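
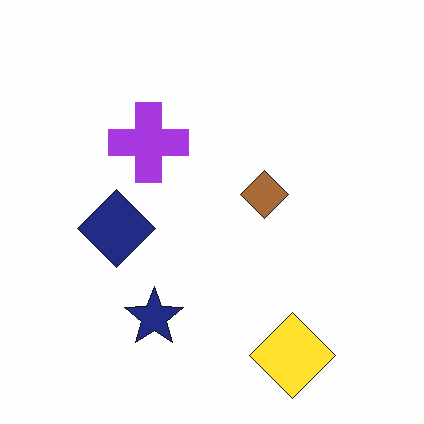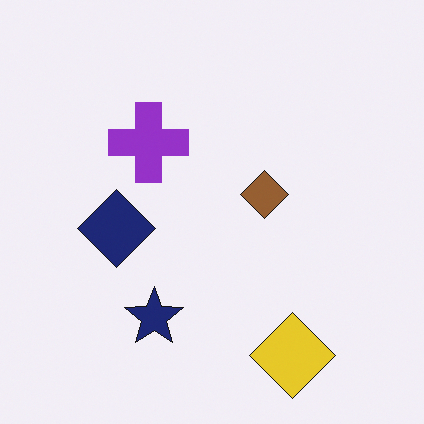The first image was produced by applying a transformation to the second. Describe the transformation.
The image was slightly brightened.

Every pixel — background and shapes alike — is uniformly brightened.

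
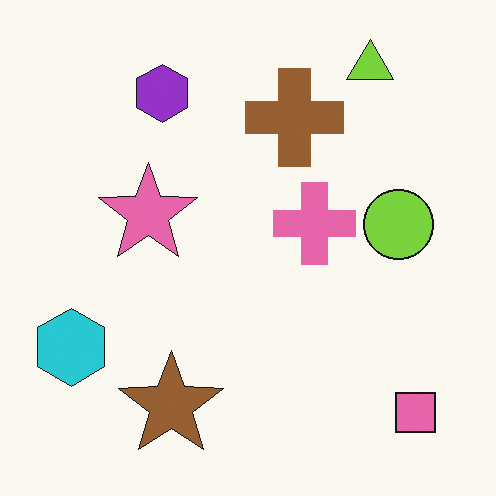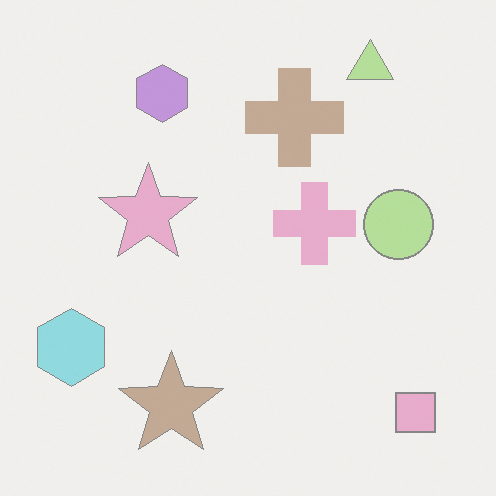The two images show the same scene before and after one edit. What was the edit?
The transformation is: washed out (contrast reduced).

Tones are pushed toward mid-grey across the whole image — a global contrast change.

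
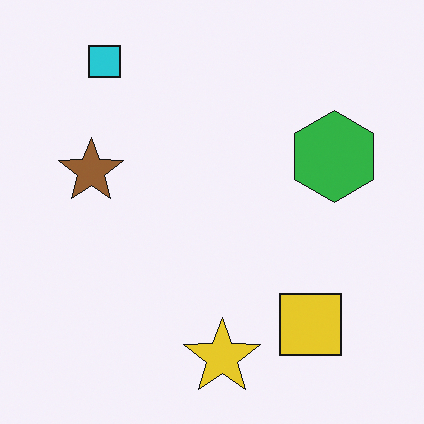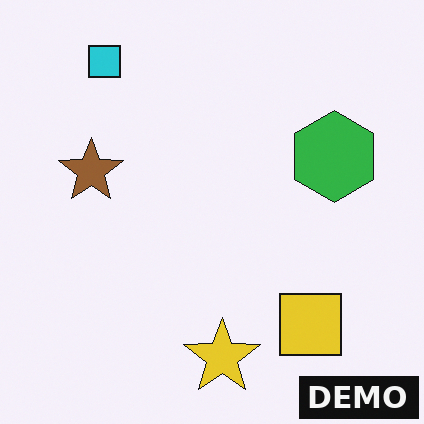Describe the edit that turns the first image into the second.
It was watermarked with the text "DEMO" in the lower-right corner.

A dark label reading "DEMO" appears in the lower-right corner.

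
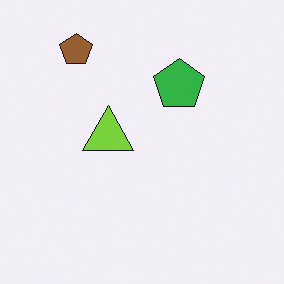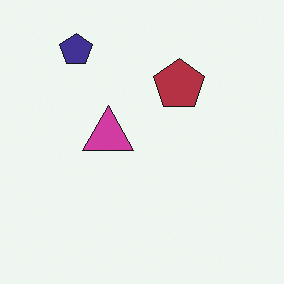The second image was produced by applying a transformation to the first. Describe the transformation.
The second image is the first hue-shifted by a large amount.

Every shape's color has rotated by the same amount around the hue wheel — a uniform hue shift.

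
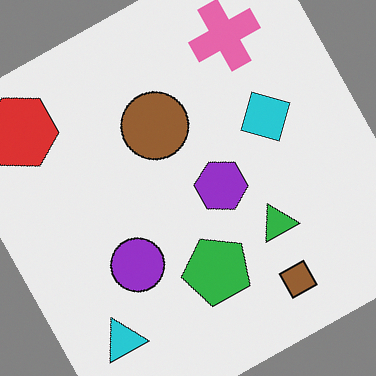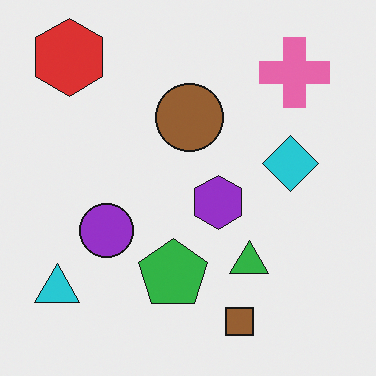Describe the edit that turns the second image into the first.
The image was rotated counter-clockwise by a clearly visible amount.

Every shape is tilted by the same angle and the image corners show triangular fill wedges — a whole-image rotation by a non-right angle.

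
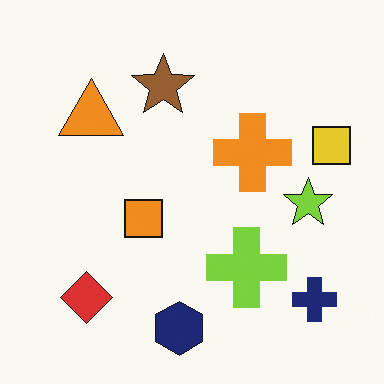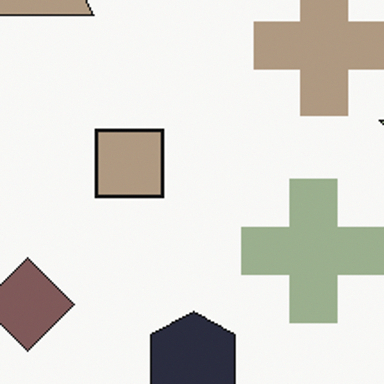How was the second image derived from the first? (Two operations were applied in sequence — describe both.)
The second image is the first cropped to a noticeably smaller region and rescaled, then made much more muted (saturation change).

The visible shapes are larger and the field of view is narrower; shapes near the original edges may be partly or wholly outside the frame — a crop-and-rescale. All colors are more muted and greyish — a global saturation change.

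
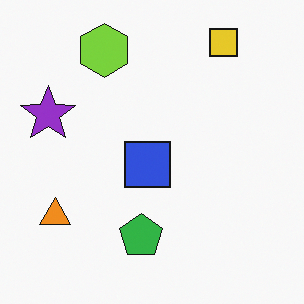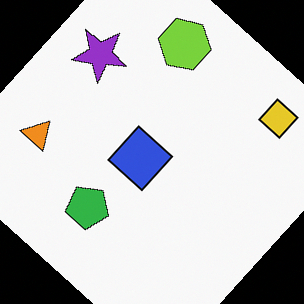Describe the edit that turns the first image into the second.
The second image is the first rotated clockwise by a large amount — several tens of degrees.

Every shape is tilted by the same angle and the image corners show triangular fill wedges — a whole-image rotation by a non-right angle.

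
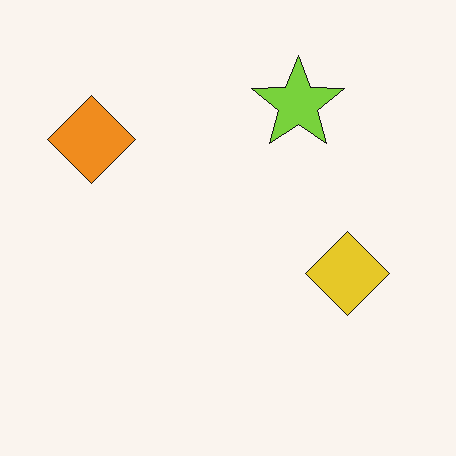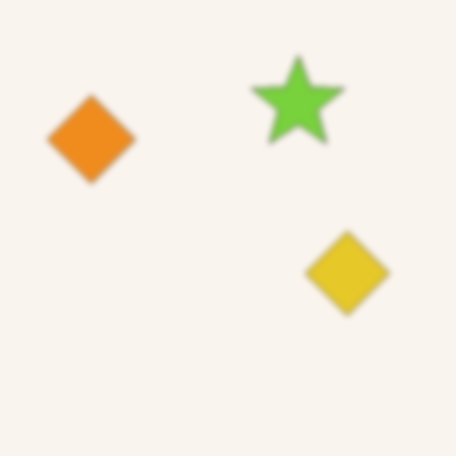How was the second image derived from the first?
Moderately blurred.

Shape edges and outlines are uniformly softened across the whole image.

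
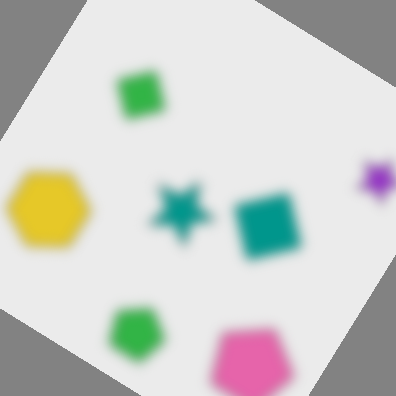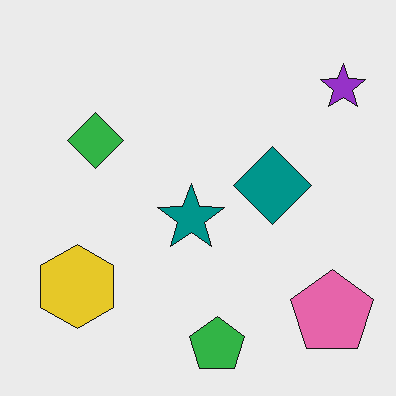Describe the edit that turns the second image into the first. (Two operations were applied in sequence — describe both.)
Strongly gaussian-blurred, then rotated clockwise by a large amount — several tens of degrees.

Shape edges and outlines are uniformly softened across the whole image. Every shape is tilted by the same angle and the image corners show triangular fill wedges — a whole-image rotation by a non-right angle.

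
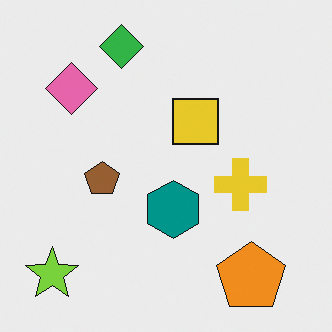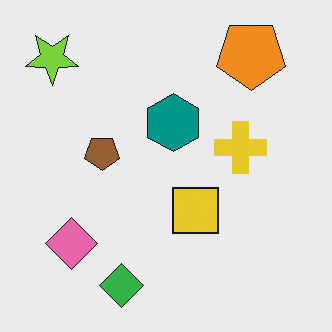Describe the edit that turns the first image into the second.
The image was flipped vertically (top ↔ bottom).

The green diamond is in the top of the first image and the bottom of the second — shapes on opposite sides of the horizontal midline have swapped in a mirror flip.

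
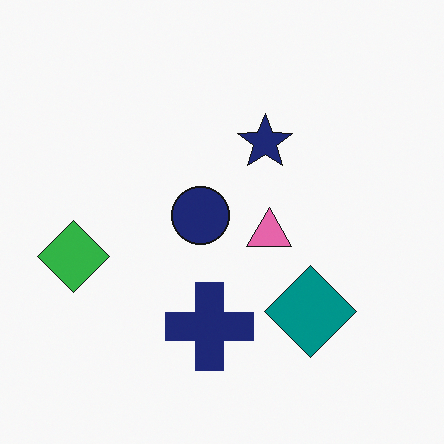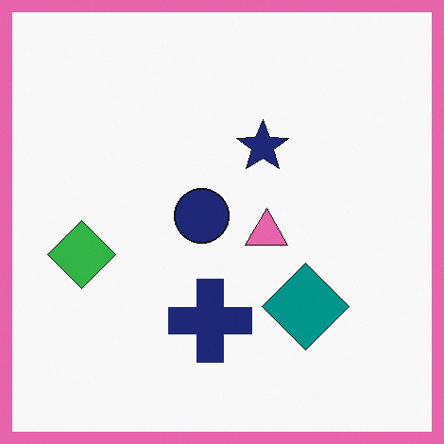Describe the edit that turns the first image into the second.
The second image is the first framed with a pink border.

A solid pink frame runs around the edge of the second image, with the content slightly shrunk inside it.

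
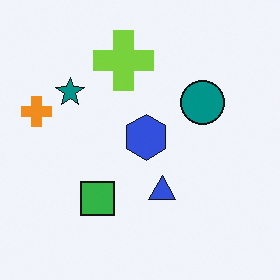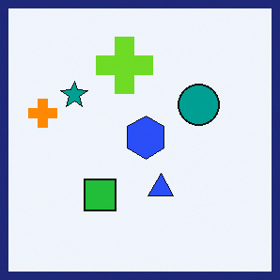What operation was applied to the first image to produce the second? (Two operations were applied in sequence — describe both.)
The transformation is: slightly oversaturated, then framed with a navy border.

All colors are more vivid — a global saturation change. A solid navy frame runs around the edge of the second image, with the content slightly shrunk inside it.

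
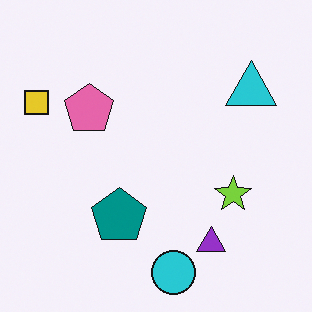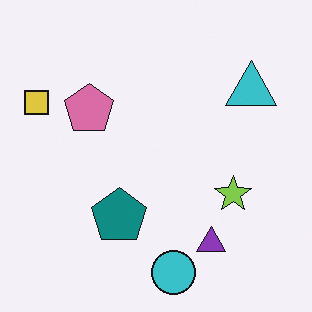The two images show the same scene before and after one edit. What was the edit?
The second image is the first slightly desaturated.

All colors are more muted and greyish — a global saturation change.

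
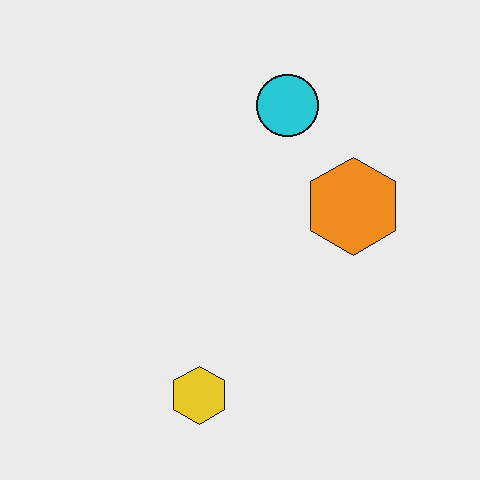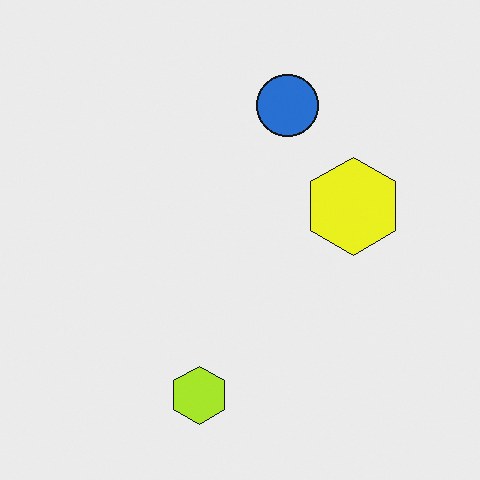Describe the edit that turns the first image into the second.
The transformation is: hue-shifted by a small amount.

Every shape's color has rotated by the same amount around the hue wheel — a uniform hue shift.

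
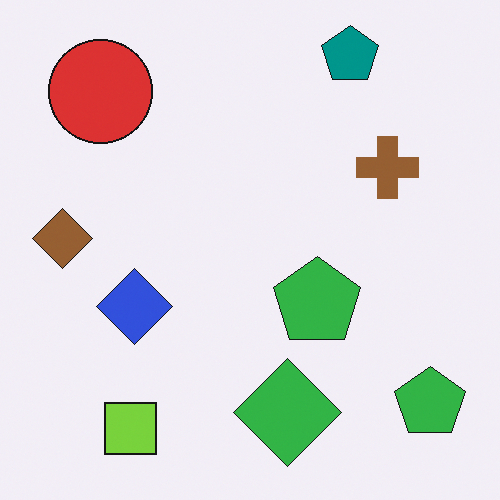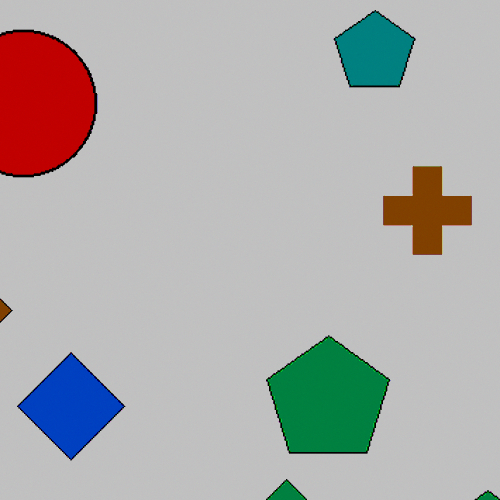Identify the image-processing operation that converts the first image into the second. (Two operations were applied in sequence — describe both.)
The image was cropped slightly and scaled back up, then heavily posterized to just a handful of flat colors.

The visible shapes are larger and the field of view is narrower; shapes near the original edges may be partly or wholly outside the frame — a crop-and-rescale. Each flat color has snapped to a coarser quantized level — most visibly, the near-white background has dropped to a flat grey.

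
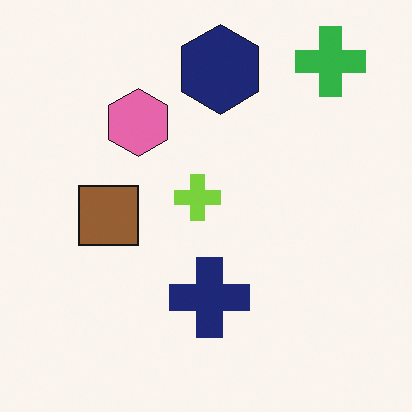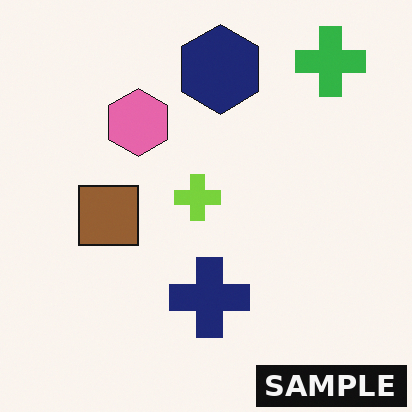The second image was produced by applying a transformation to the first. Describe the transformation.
This is the original image watermarked with the text "SAMPLE" in the lower-right corner.

A dark label reading "SAMPLE" appears in the lower-right corner.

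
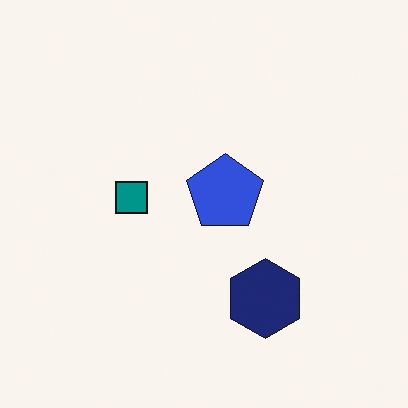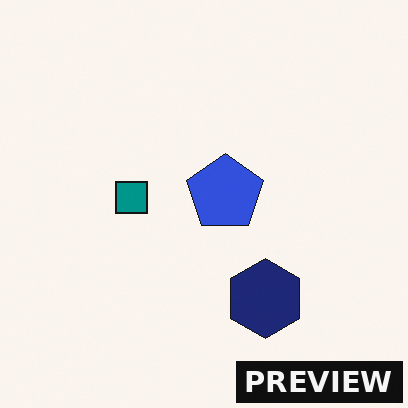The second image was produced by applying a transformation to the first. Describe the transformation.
The second image is the first watermarked with the text "PREVIEW" in the lower-right corner.

A dark label reading "PREVIEW" appears in the lower-right corner.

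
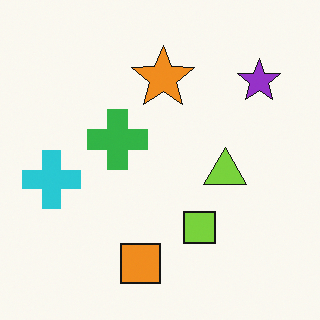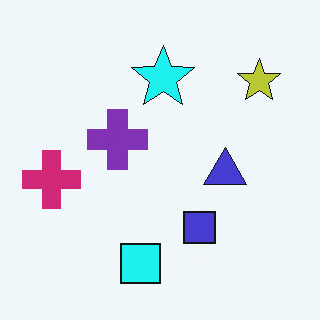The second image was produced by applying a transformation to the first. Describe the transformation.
Hue-shifted through roughly a third of the color wheel.

Every shape's color has rotated by the same amount around the hue wheel — a uniform hue shift.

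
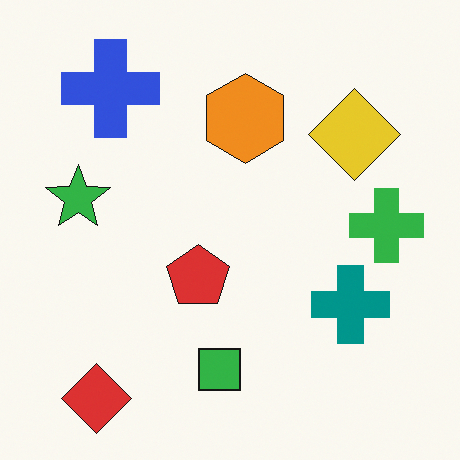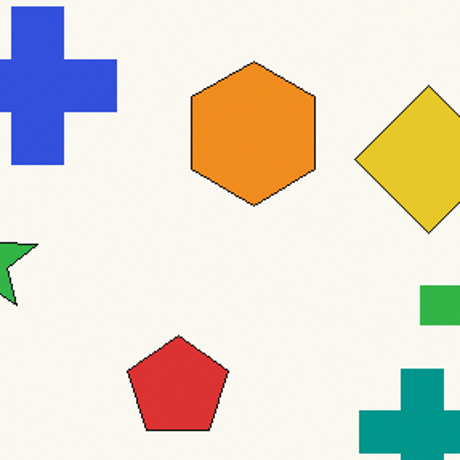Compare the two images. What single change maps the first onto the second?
The second image is the first cropped to a modestly smaller region and rescaled.

The visible shapes are larger and the field of view is narrower; shapes near the original edges may be partly or wholly outside the frame — a crop-and-rescale.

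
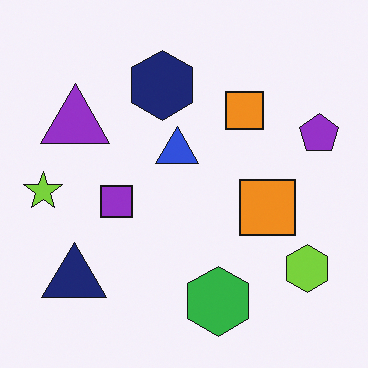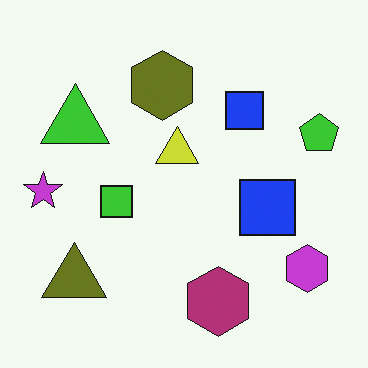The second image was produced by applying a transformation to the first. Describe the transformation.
This is the original image hue-shifted through roughly half the color wheel.

Every shape's color has rotated by the same amount around the hue wheel — a uniform hue shift.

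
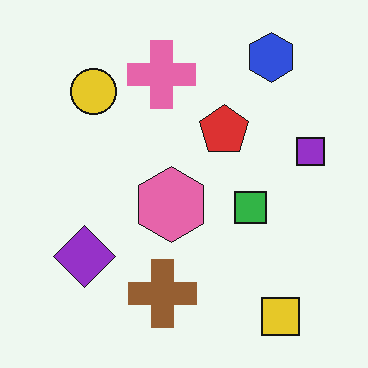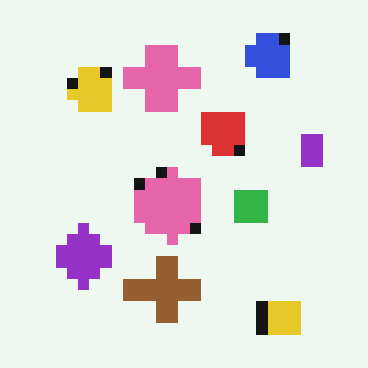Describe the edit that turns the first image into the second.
The second image is the first coarsely pixelated.

Shapes are reduced to large square blocks; fine edges and outlines are lost — a downscale-then-upscale (mosaic) effect.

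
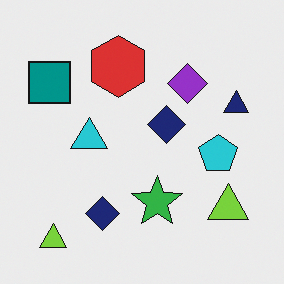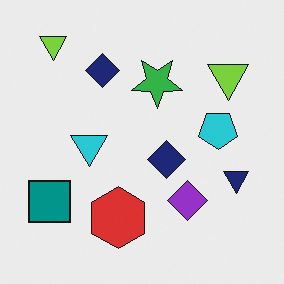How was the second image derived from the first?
The transformation is: flipped vertically (top ↔ bottom).

The red hexagon is in the top of the first image and the bottom of the second — shapes on opposite sides of the horizontal midline have swapped in a mirror flip.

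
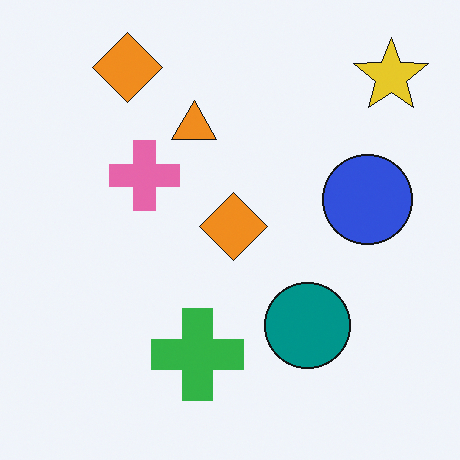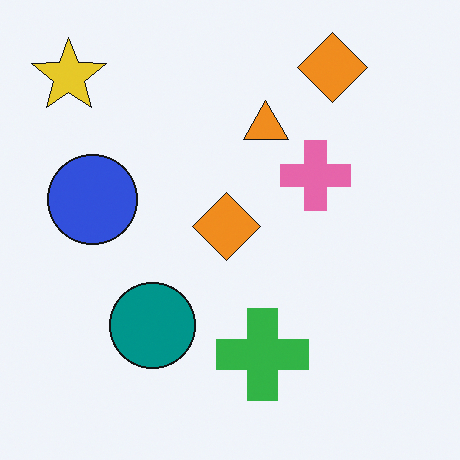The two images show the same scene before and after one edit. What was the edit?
Flipped horizontally (left ↔ right).

The yellow star is in the top-right of the first image and the top-left of the second — shapes on opposite sides of the vertical midline have swapped in a mirror flip.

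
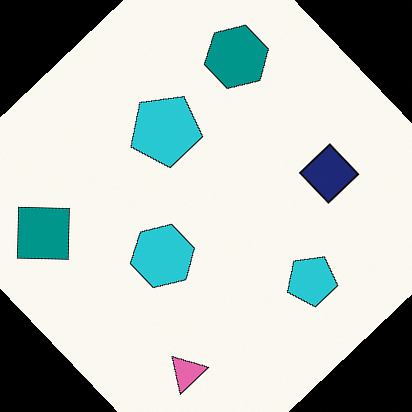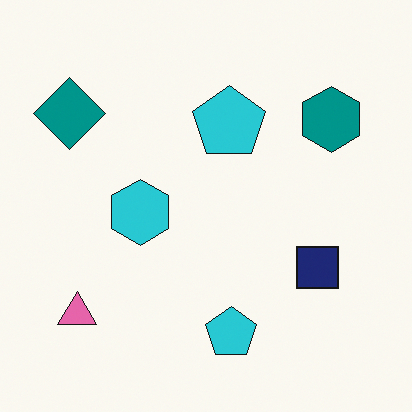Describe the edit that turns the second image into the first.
The transformation is: rotated counter-clockwise by a large amount — several tens of degrees.

Every shape is tilted by the same angle and the image corners show triangular fill wedges — a whole-image rotation by a non-right angle.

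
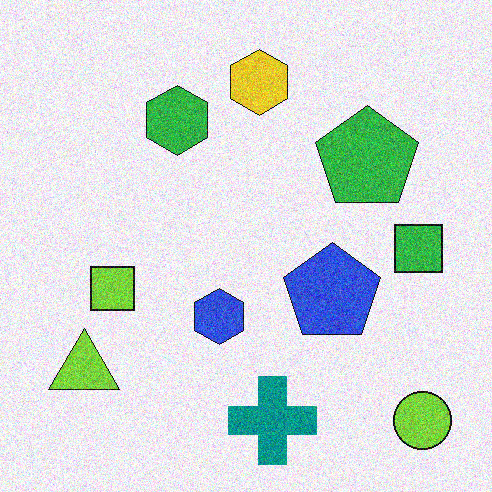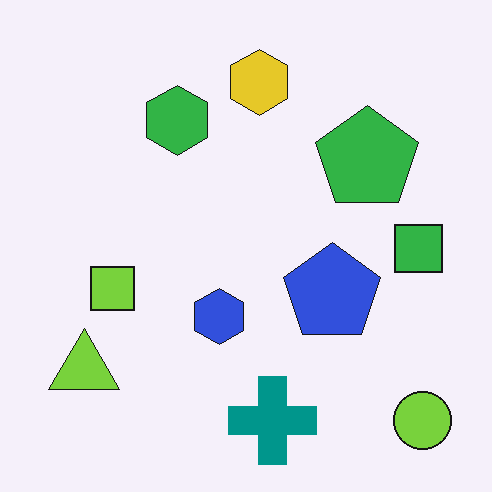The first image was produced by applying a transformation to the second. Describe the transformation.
The first image is the second degraded with visible gaussian noise.

Random speckle covers the whole image, including the flat background.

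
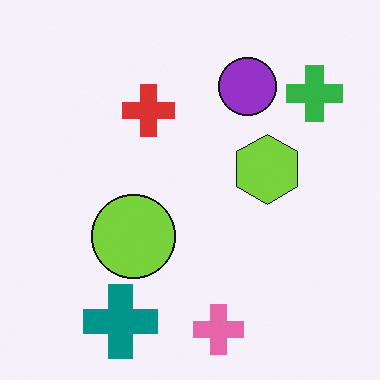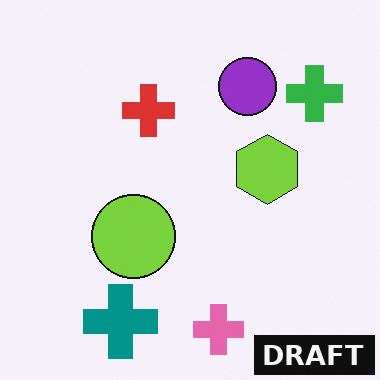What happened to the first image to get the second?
The second image is the first watermarked with the text "DRAFT" in the lower-right corner.

A dark label reading "DRAFT" appears in the lower-right corner.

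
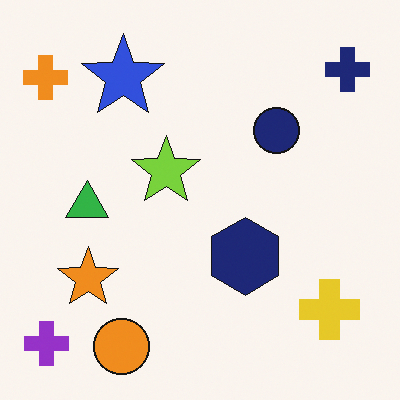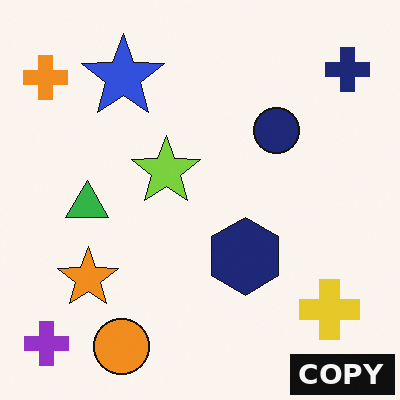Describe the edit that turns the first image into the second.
Watermarked with the text "COPY" in the lower-right corner.

A dark label reading "COPY" appears in the lower-right corner.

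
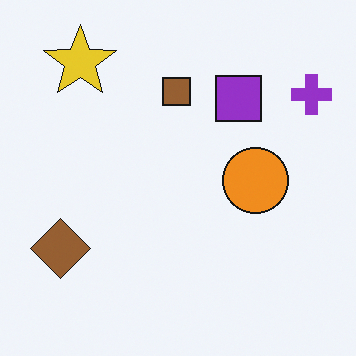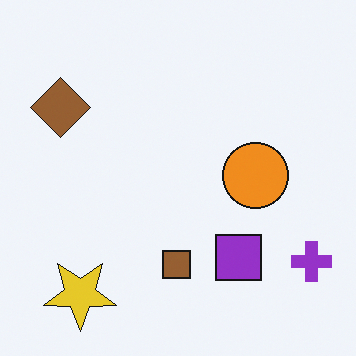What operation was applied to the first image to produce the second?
The second image is the first flipped vertically (top ↔ bottom).

The yellow star is in the top-left of the first image and the bottom-left of the second — shapes on opposite sides of the horizontal midline have swapped in a mirror flip.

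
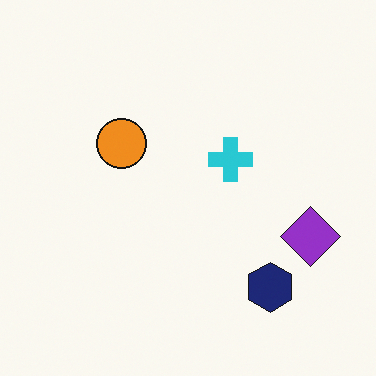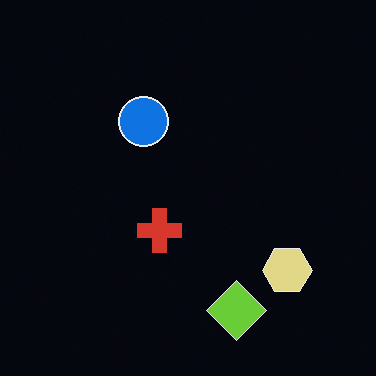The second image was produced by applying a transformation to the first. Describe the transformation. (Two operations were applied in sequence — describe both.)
The transformation is: color-inverted (negative), then transposed (reflected across the top-left ↔ bottom-right diagonal).

The light background has become dark and every shape's color is its complement — a photographic negative. Shapes have swapped their row and column positions — what was in the top-right is now in the bottom-left — a diagonal reflection.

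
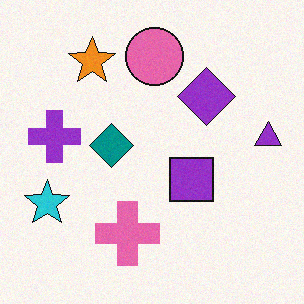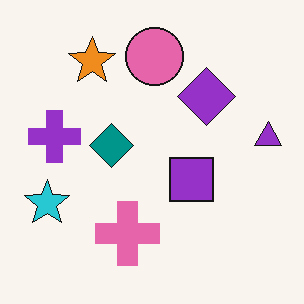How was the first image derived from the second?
This is the original image degraded with a light layer of grain.

Random speckle covers the whole image, including the flat background.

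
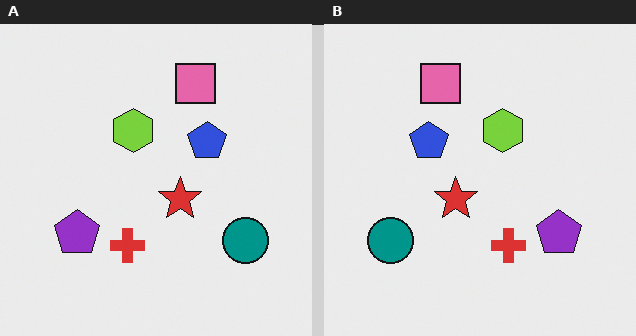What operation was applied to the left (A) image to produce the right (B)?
The right (B) image is the left (A) flipped horizontally (left ↔ right).

The teal circle is in the bottom-right of the left (A) image and the bottom-left of the right (B) — shapes on opposite sides of the vertical midline have swapped in a mirror flip.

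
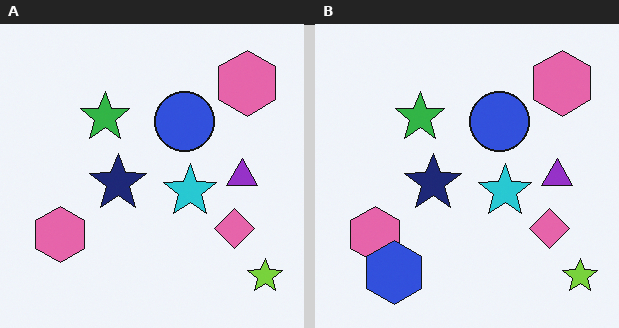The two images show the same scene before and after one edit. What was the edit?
The image was overlaid with an additional blue hexagon.

A blue hexagon appears in the right (B) image that is absent from the left (A).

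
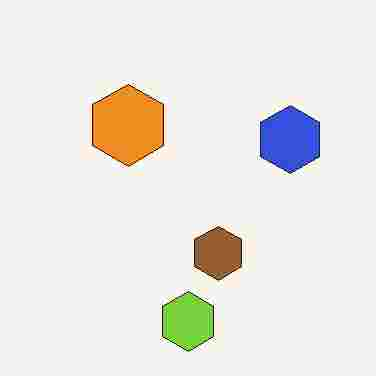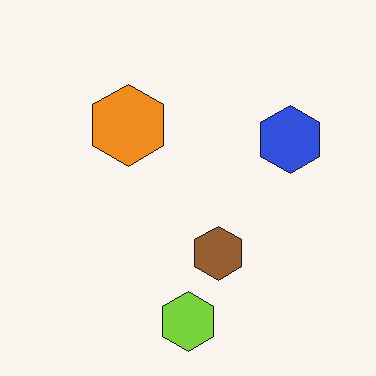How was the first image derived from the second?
The first image is the second heavily JPEG-compressed with obvious blocking artifacts.

Blocky 8×8 compression artifacts appear around shape edges and the flat background shows ringing — characteristic JPEG degradation.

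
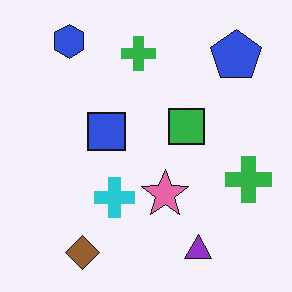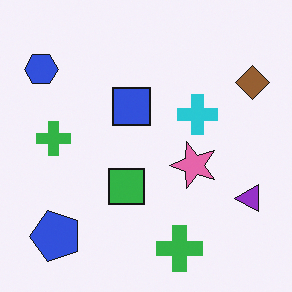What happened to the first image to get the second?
The image was transposed (reflected across the top-left ↔ bottom-right diagonal).

Shapes have swapped their row and column positions — what was in the top-right is now in the bottom-left — a diagonal reflection.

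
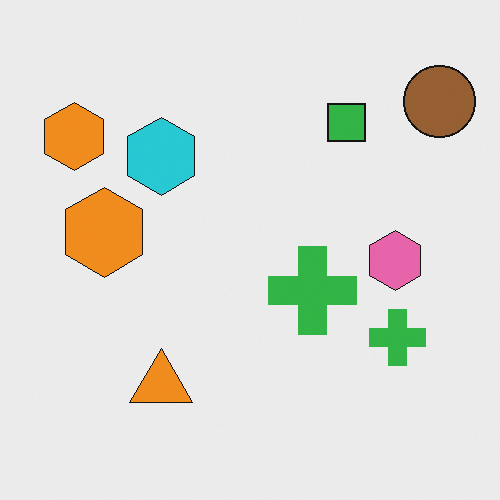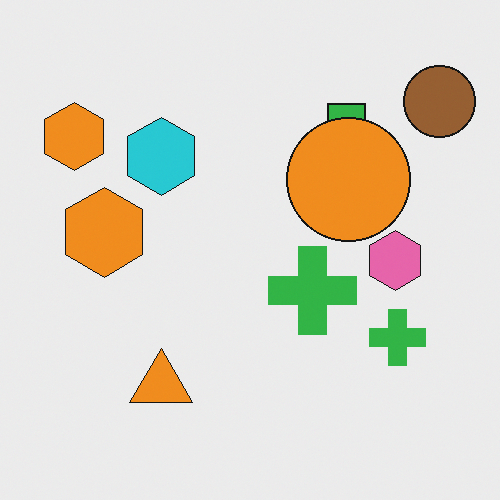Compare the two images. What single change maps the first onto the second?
It was overlaid with an additional orange circle.

An orange circle appears in the second image that is absent from the first.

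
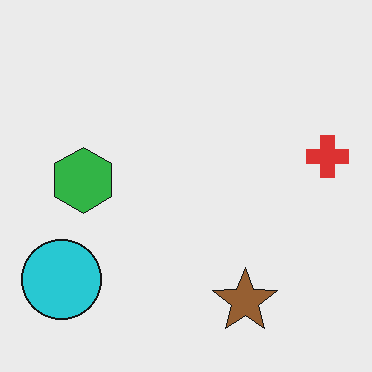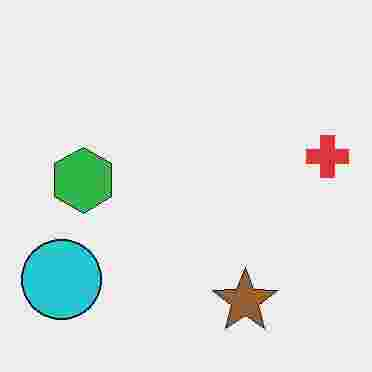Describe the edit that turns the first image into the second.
The transformation is: degraded with heavy JPEG compression.

Blocky 8×8 compression artifacts appear around shape edges and the flat background shows ringing — characteristic JPEG degradation.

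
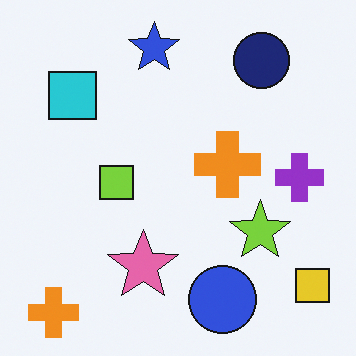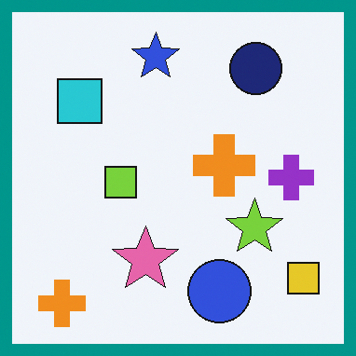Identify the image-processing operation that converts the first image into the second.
This is the original image framed with a teal border.

A solid teal frame runs around the edge of the second image, with the content slightly shrunk inside it.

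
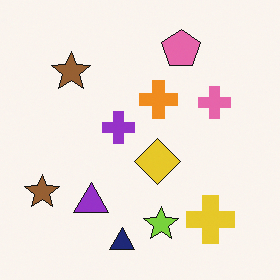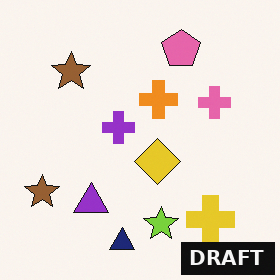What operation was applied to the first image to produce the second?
The image was watermarked with the text "DRAFT" in the lower-right corner.

A dark label reading "DRAFT" appears in the lower-right corner.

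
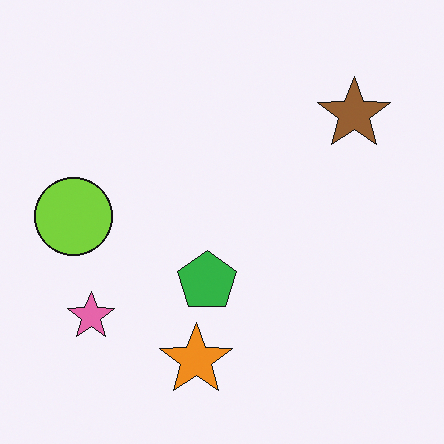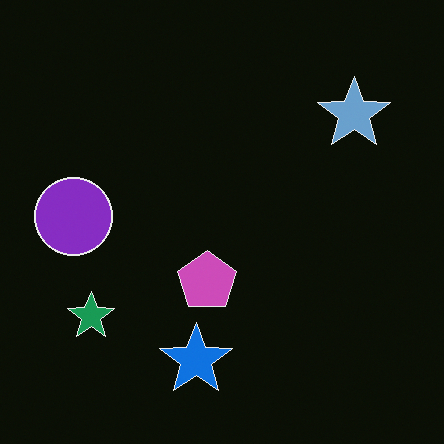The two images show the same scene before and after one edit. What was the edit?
This is the original image color-inverted (negative).

The light background has become dark and every shape's color is its complement — a photographic negative.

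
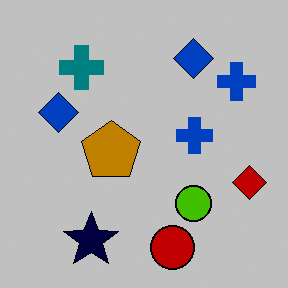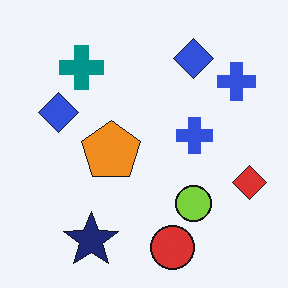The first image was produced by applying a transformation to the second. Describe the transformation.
The first image is the second heavily posterized to just a handful of flat colors.

Each flat color has snapped to a coarser quantized level — most visibly, the near-white background has dropped to a flat grey.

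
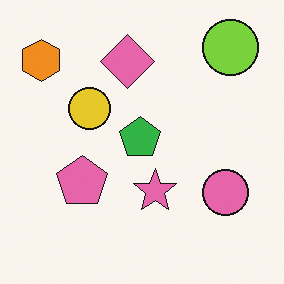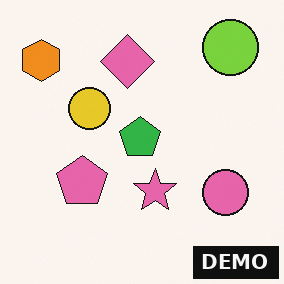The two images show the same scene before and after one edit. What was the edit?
It was watermarked with the text "DEMO" in the lower-right corner.

A dark label reading "DEMO" appears in the lower-right corner.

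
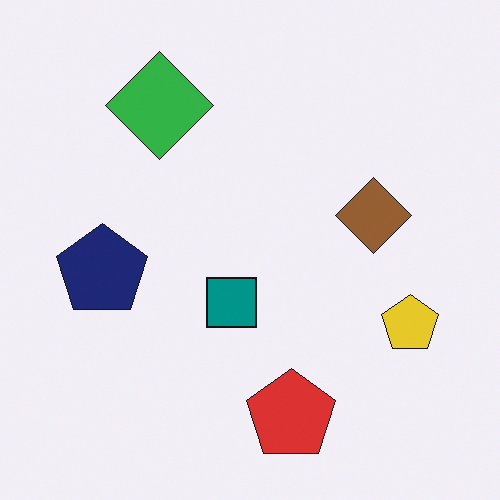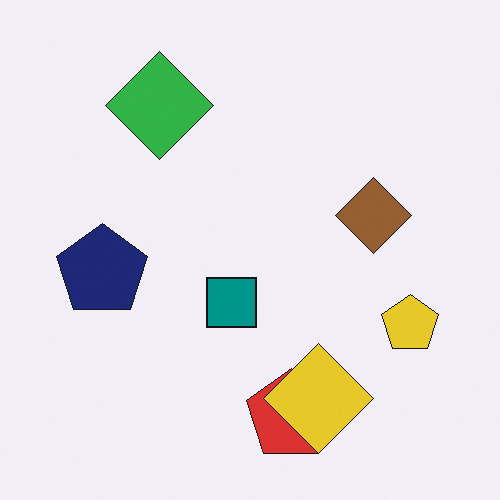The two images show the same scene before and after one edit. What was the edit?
This is the original image overlaid with an additional yellow diamond.

A yellow diamond appears in the second image that is absent from the first.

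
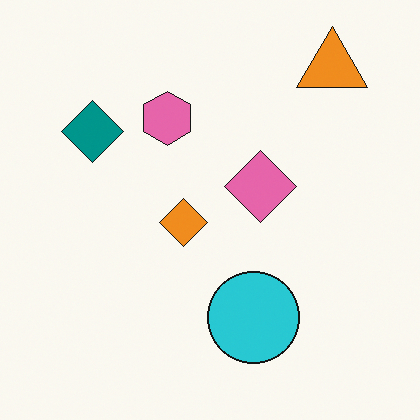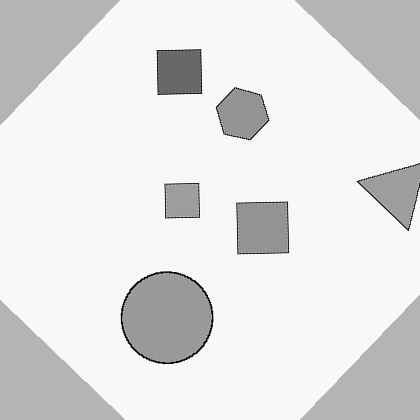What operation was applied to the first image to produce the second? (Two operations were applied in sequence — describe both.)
It was converted to grayscale, then rotated clockwise by a large amount — several tens of degrees.

All color is removed — every shape is now a shade of grey. Every shape is tilted by the same angle and the image corners show triangular fill wedges — a whole-image rotation by a non-right angle.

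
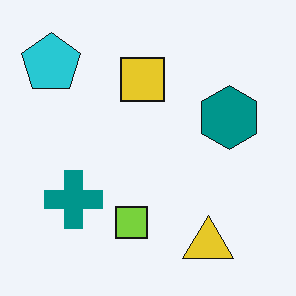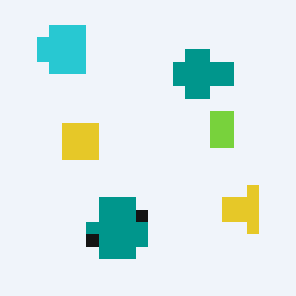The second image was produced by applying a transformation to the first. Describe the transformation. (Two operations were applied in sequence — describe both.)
Transposed (reflected across the top-left ↔ bottom-right diagonal), then coarsely pixelated.

Shapes have swapped their row and column positions — what was in the top-right is now in the bottom-left — a diagonal reflection. Shapes are reduced to large square blocks; fine edges and outlines are lost — a downscale-then-upscale (mosaic) effect.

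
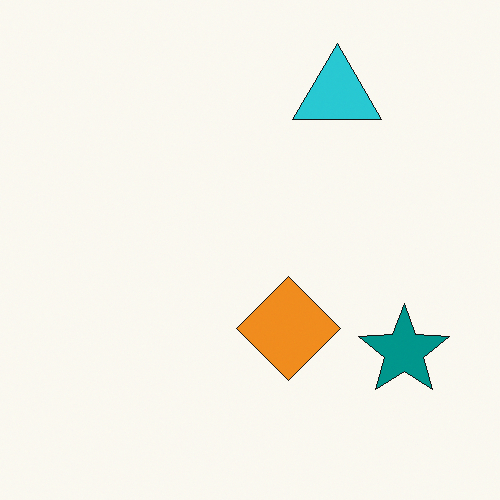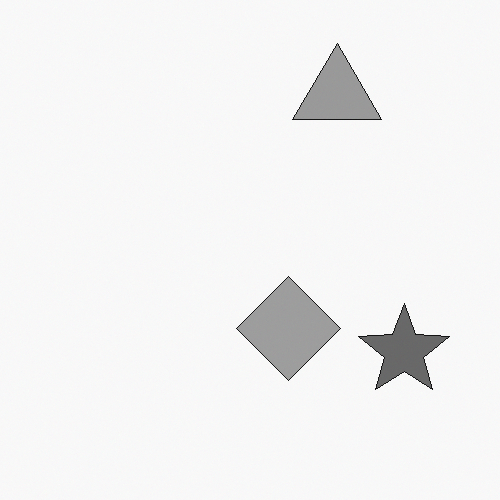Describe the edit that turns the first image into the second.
The image was converted to grayscale.

All color is removed — every shape is now a shade of grey.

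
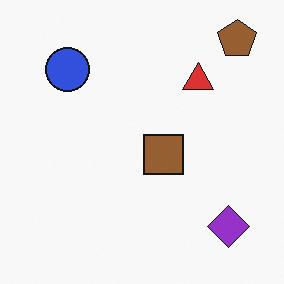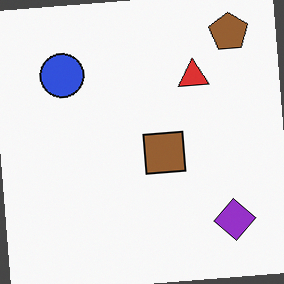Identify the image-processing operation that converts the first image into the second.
The image was rotated counter-clockwise by a slight angle.

Every shape is tilted by the same angle and the image corners show triangular fill wedges — a whole-image rotation by a non-right angle.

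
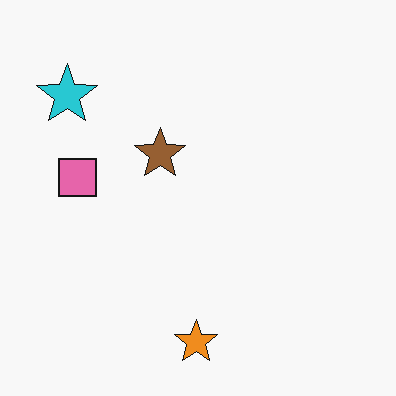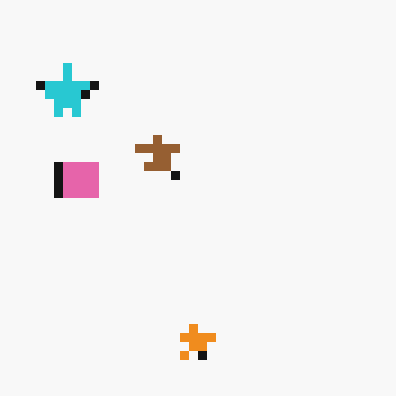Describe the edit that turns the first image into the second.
It was coarsely pixelated.

Shapes are reduced to large square blocks; fine edges and outlines are lost — a downscale-then-upscale (mosaic) effect.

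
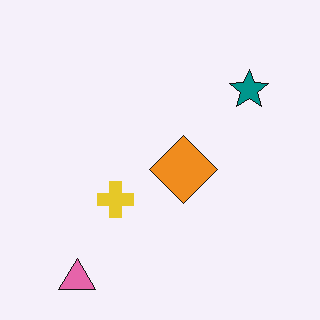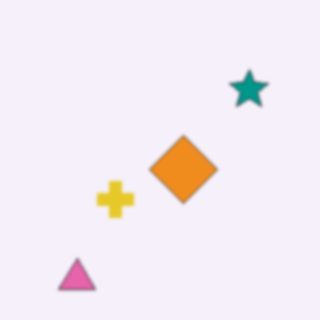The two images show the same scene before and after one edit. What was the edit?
This is the original image slightly softened.

Shape edges and outlines are uniformly softened across the whole image.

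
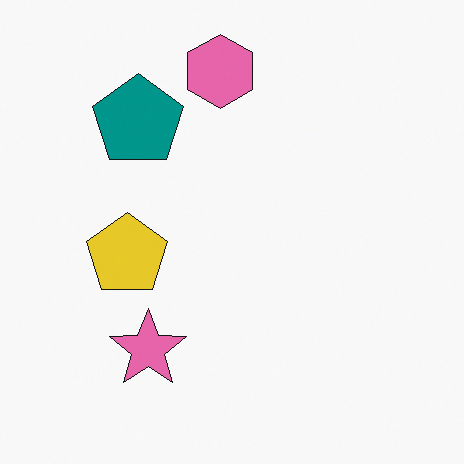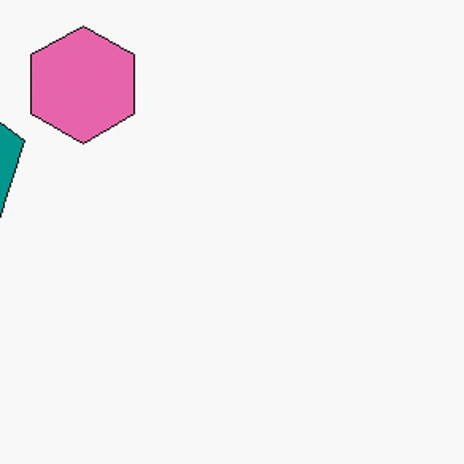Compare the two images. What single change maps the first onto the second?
The second image is the first cropped slightly and scaled back up.

The visible shapes are larger and the field of view is narrower; shapes near the original edges may be partly or wholly outside the frame — a crop-and-rescale.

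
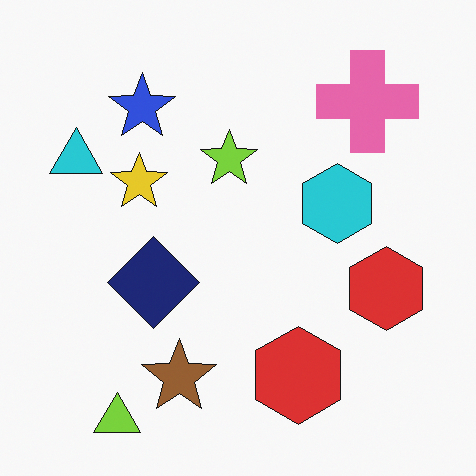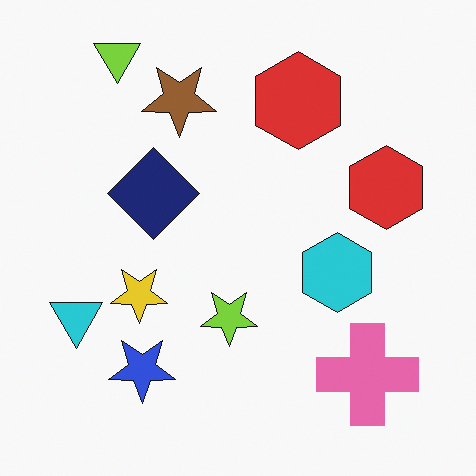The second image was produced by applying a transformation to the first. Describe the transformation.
The transformation is: flipped vertically (top ↔ bottom).

The lime triangle is in the bottom-left of the first image and the top-left of the second — shapes on opposite sides of the horizontal midline have swapped in a mirror flip.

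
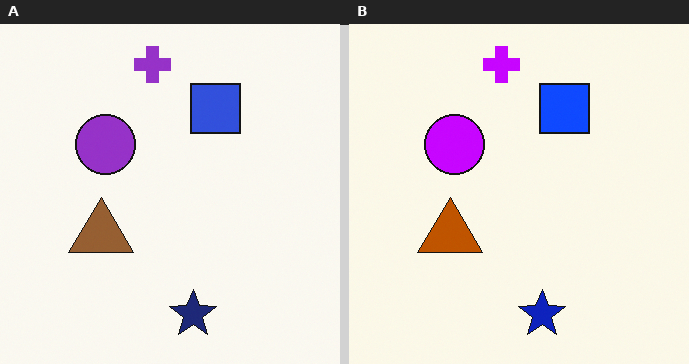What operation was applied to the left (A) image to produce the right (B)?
The right (B) image is the left (A) heavily oversaturated.

All colors are more vivid — a global saturation change.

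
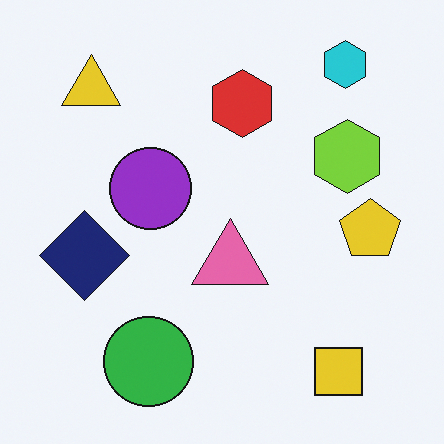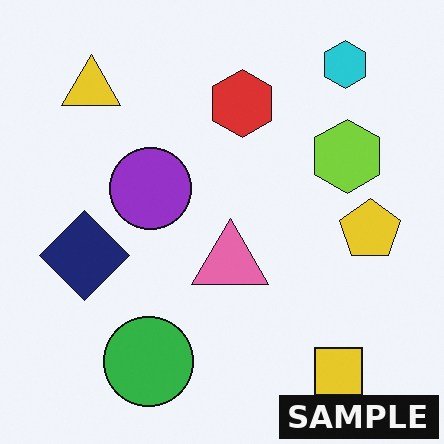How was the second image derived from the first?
The transformation is: watermarked with the text "SAMPLE" in the lower-right corner.

A dark label reading "SAMPLE" appears in the lower-right corner.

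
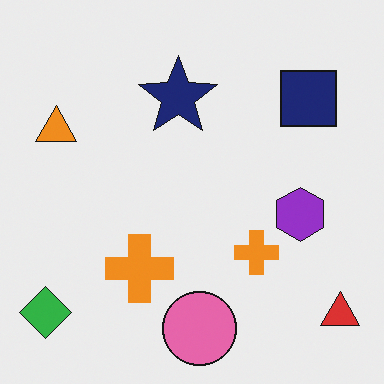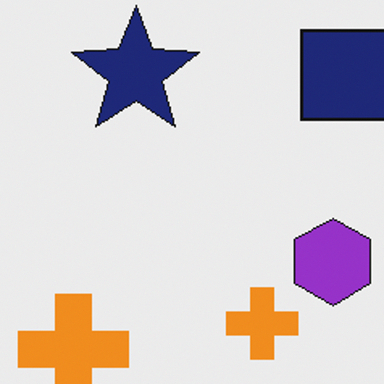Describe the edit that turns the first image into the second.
The transformation is: cropped slightly and scaled back up.

The visible shapes are larger and the field of view is narrower; shapes near the original edges may be partly or wholly outside the frame — a crop-and-rescale.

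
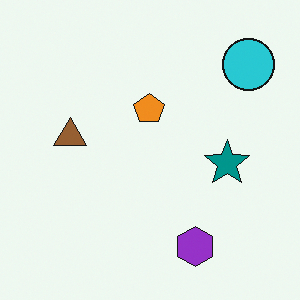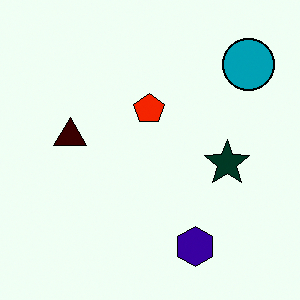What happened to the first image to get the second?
The image was boosted in contrast.

Tones are pushed away from mid-grey across the whole image — a global contrast change.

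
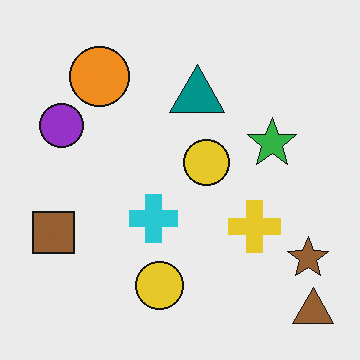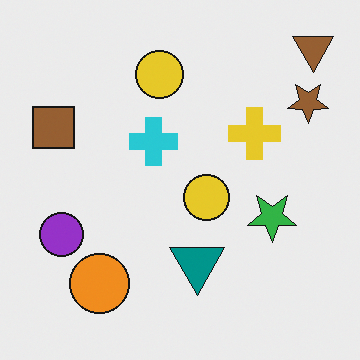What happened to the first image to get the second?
The image was flipped vertically (top ↔ bottom).

The brown triangle is in the bottom-right of the first image and the top-right of the second — shapes on opposite sides of the horizontal midline have swapped in a mirror flip.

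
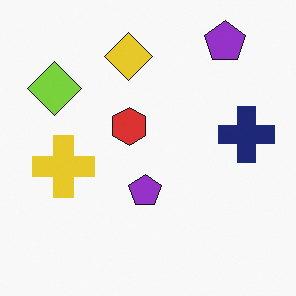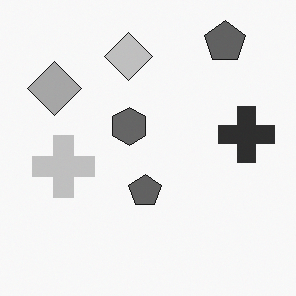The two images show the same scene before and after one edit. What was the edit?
The image was converted to grayscale.

All color is removed — every shape is now a shade of grey.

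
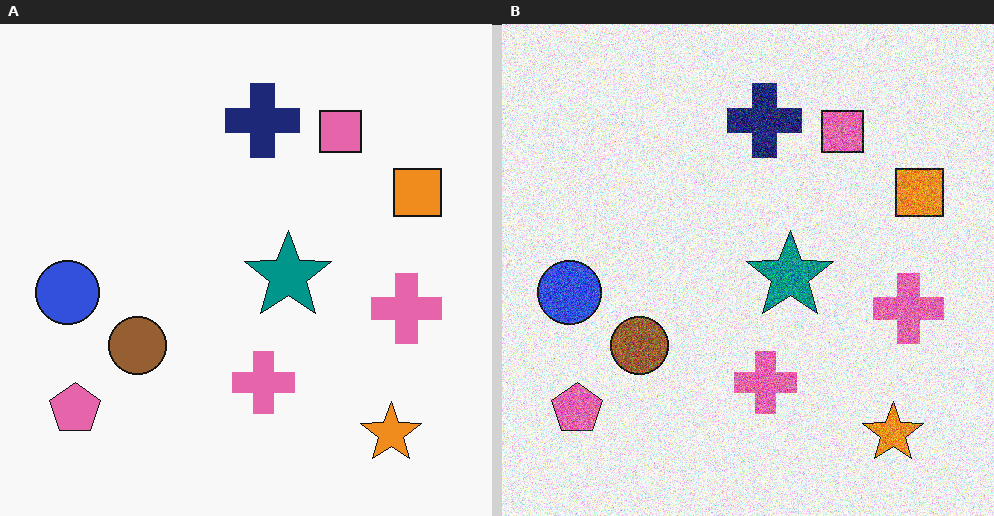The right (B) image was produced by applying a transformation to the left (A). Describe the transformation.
The image was degraded with strong gaussian noise.

Random speckle covers the whole image, including the flat background.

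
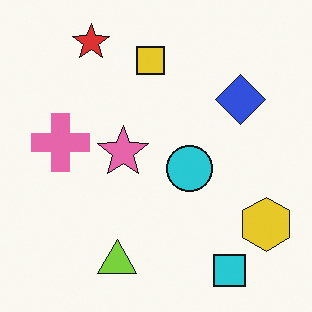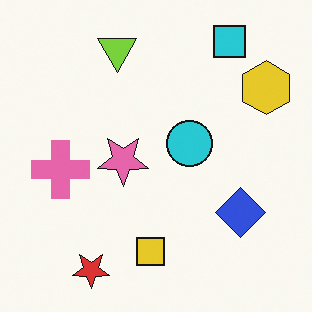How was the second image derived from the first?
This is the original image flipped vertically (top ↔ bottom).

The cyan square is in the bottom-right of the first image and the top-right of the second — shapes on opposite sides of the horizontal midline have swapped in a mirror flip.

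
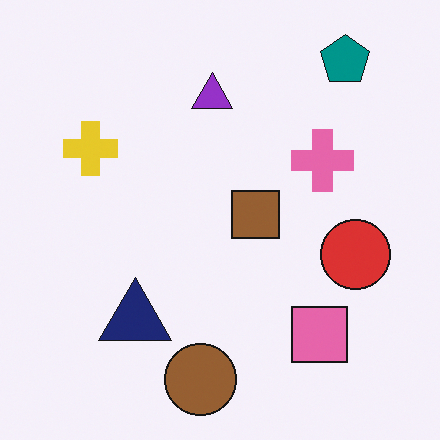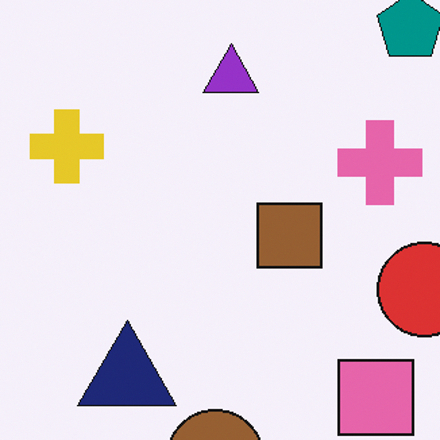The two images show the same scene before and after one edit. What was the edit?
The image was cropped slightly and scaled back up.

The visible shapes are larger and the field of view is narrower; shapes near the original edges may be partly or wholly outside the frame — a crop-and-rescale.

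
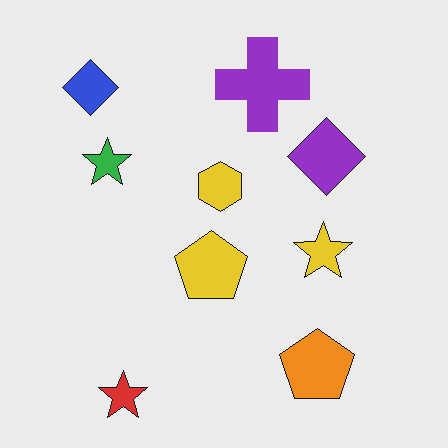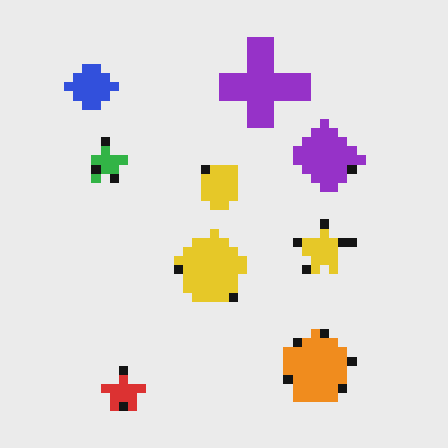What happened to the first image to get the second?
The second image is the first coarsely pixelated.

Shapes are reduced to large square blocks; fine edges and outlines are lost — a downscale-then-upscale (mosaic) effect.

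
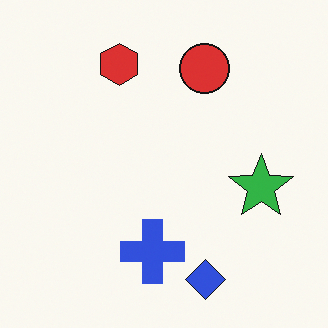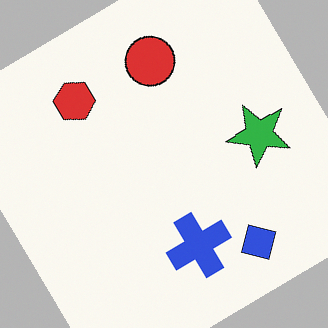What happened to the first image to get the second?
The transformation is: rotated counter-clockwise by a large amount — several tens of degrees.

Every shape is tilted by the same angle and the image corners show triangular fill wedges — a whole-image rotation by a non-right angle.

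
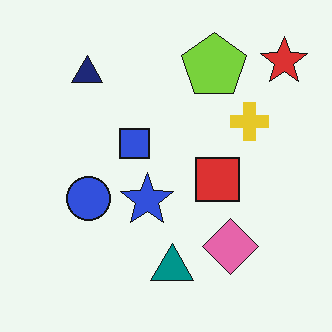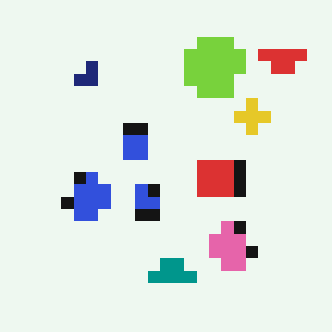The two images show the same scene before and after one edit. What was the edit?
Heavily pixelated into large blocks.

Shapes are reduced to large square blocks; fine edges and outlines are lost — a downscale-then-upscale (mosaic) effect.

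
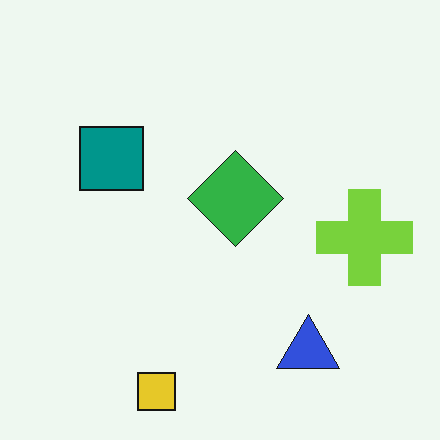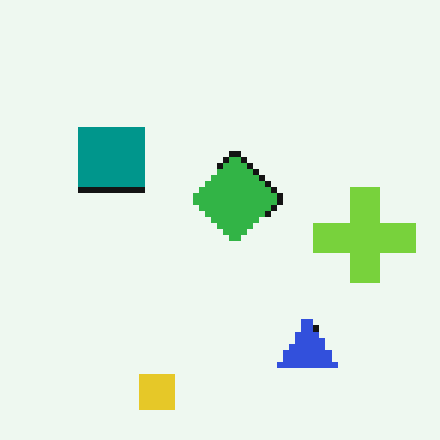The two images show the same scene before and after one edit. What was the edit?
The second image is the first pixelated into visible square blocks.

Shapes are reduced to large square blocks; fine edges and outlines are lost — a downscale-then-upscale (mosaic) effect.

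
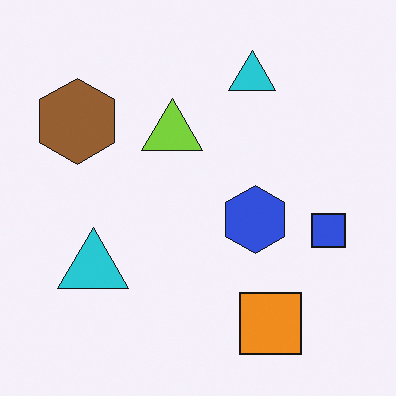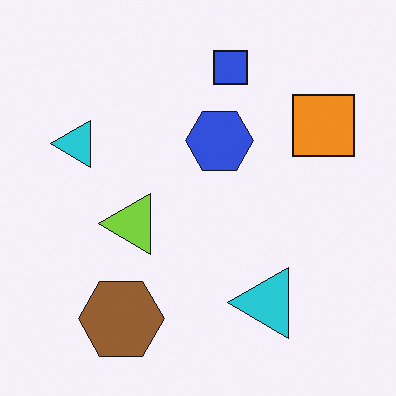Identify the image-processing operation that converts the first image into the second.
It was rotated 90° counter-clockwise.

The orange square sits in the bottom-right of the first image and the top-right of the second — consistent with a whole-image 90° counter-clockwise rotation.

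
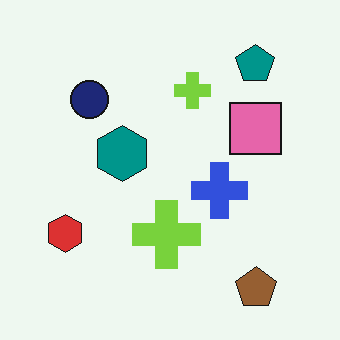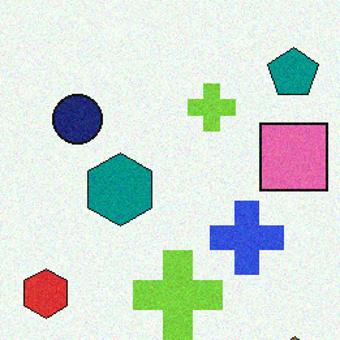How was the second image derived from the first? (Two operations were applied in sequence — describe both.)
The second image is the first degraded with light additive noise, then cropped slightly and scaled back up.

Random speckle covers the whole image, including the flat background. The visible shapes are larger and the field of view is narrower; shapes near the original edges may be partly or wholly outside the frame — a crop-and-rescale.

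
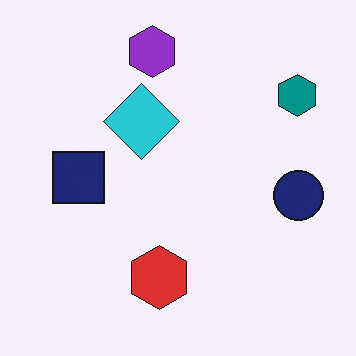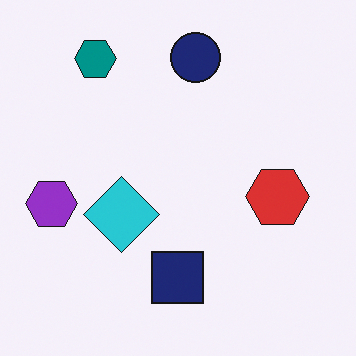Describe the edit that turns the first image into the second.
Rotated 90° counter-clockwise.

The teal hexagon sits in the top-right of the first image and the top-left of the second — consistent with a whole-image 90° counter-clockwise rotation.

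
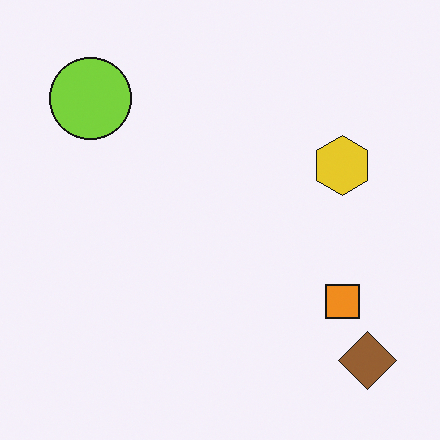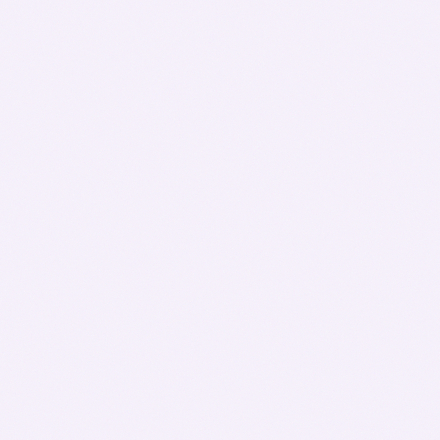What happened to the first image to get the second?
The transformation is: cropped to a noticeably smaller region and rescaled.

The visible shapes are larger and the field of view is narrower; shapes near the original edges may be partly or wholly outside the frame — a crop-and-rescale.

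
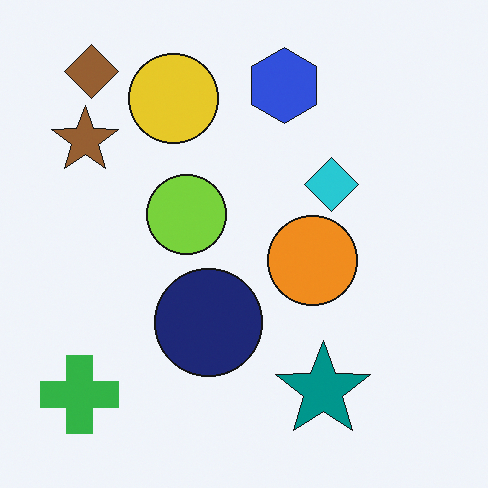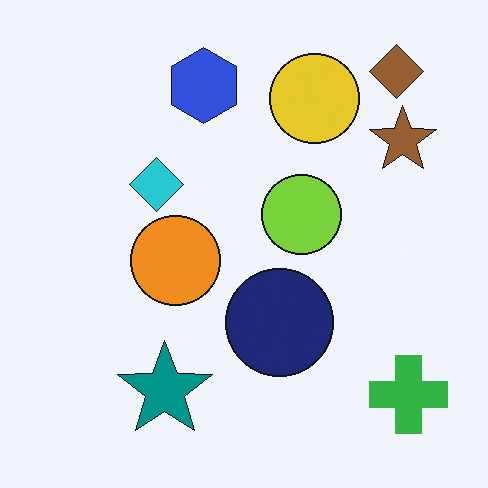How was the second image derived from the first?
Flipped horizontally (left ↔ right).

The green cross is in the bottom-left of the first image and the bottom-right of the second — shapes on opposite sides of the vertical midline have swapped in a mirror flip.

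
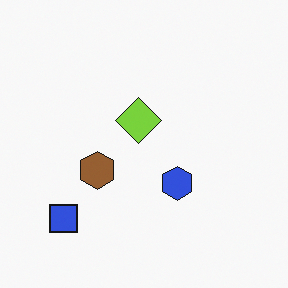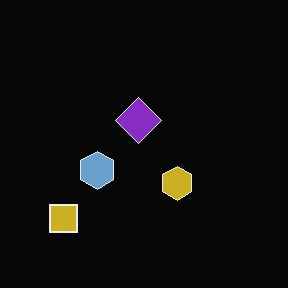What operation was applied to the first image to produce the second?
It was color-inverted (negative).

The light background has become dark and every shape's color is its complement — a photographic negative.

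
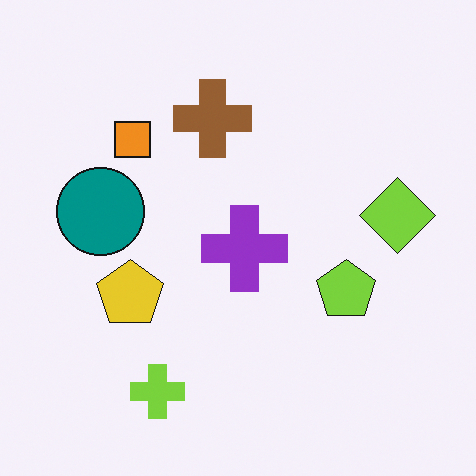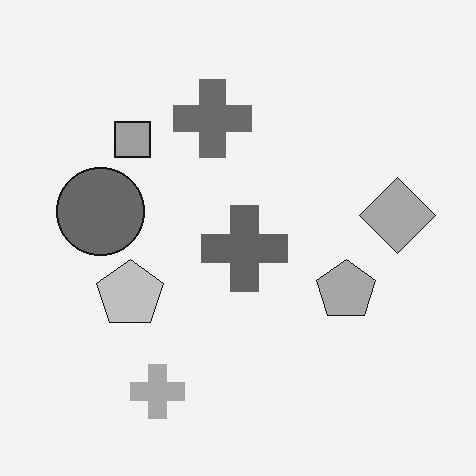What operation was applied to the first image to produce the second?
The image was converted to grayscale.

All color is removed — every shape is now a shade of grey.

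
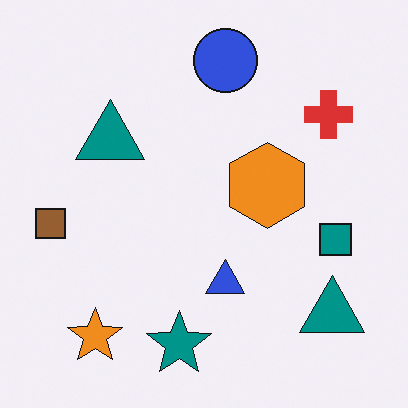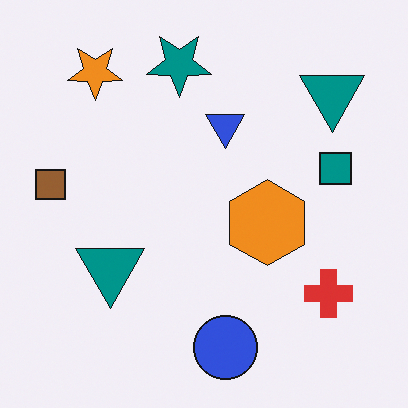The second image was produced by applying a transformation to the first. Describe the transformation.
It was flipped vertically (top ↔ bottom).

The blue circle is in the top of the first image and the bottom of the second — shapes on opposite sides of the horizontal midline have swapped in a mirror flip.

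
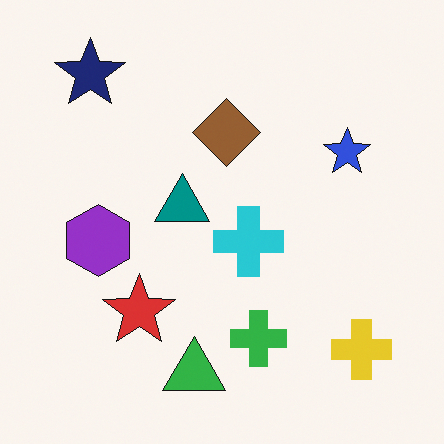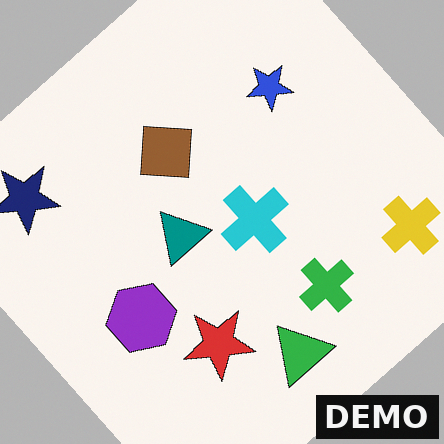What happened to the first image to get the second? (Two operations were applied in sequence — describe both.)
It was rotated counter-clockwise by a large amount — several tens of degrees, then watermarked with the text "DEMO" in the lower-right corner.

Every shape is tilted by the same angle and the image corners show triangular fill wedges — a whole-image rotation by a non-right angle. A dark label reading "DEMO" appears in the lower-right corner.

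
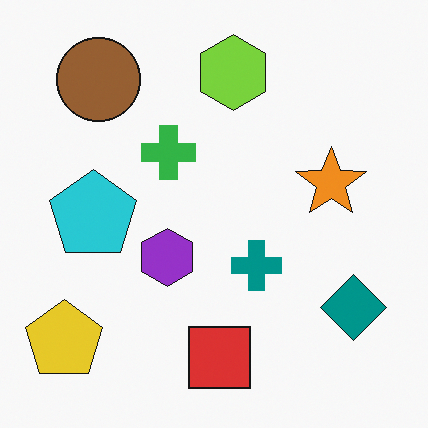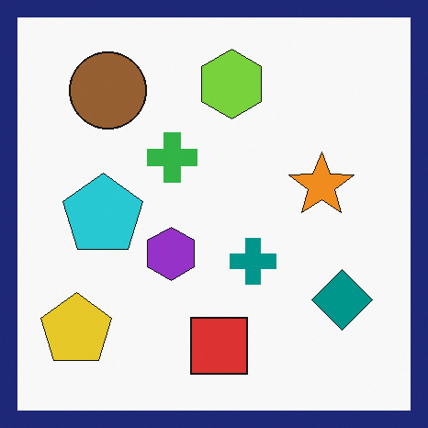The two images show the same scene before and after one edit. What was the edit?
The second image is the first framed with a navy border.

A solid navy frame runs around the edge of the second image, with the content slightly shrunk inside it.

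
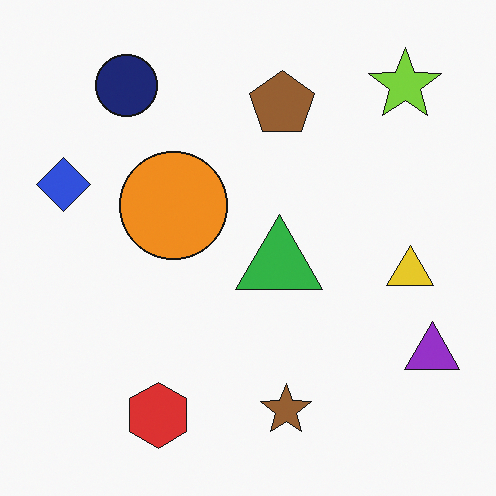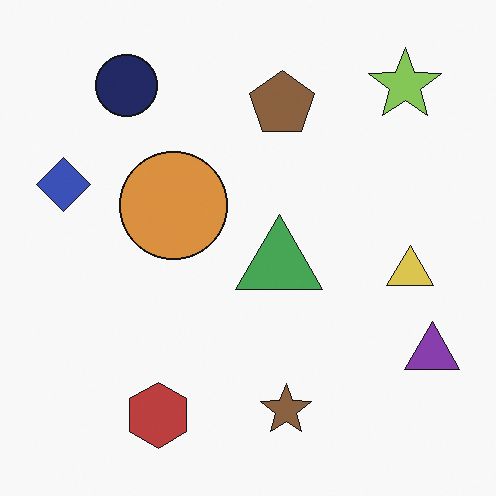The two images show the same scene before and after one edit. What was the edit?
The transformation is: slightly desaturated.

All colors are more muted and greyish — a global saturation change.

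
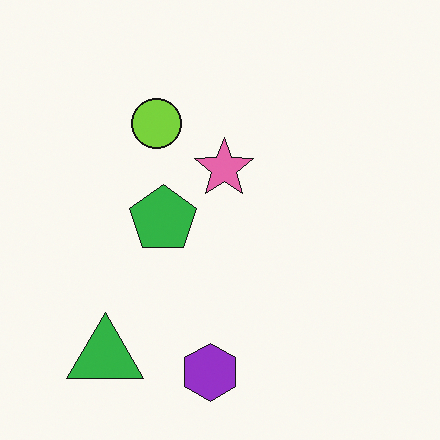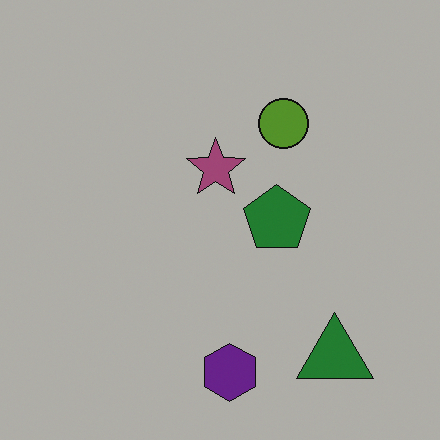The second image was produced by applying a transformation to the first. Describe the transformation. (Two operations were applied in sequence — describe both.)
Darkened a lot, then flipped horizontally (left ↔ right).

Every pixel — background and shapes alike — is uniformly darkened. The green triangle is in the bottom-left of the first image and the bottom-right of the second — shapes on opposite sides of the vertical midline have swapped in a mirror flip.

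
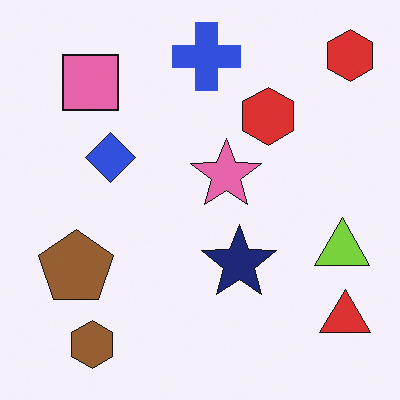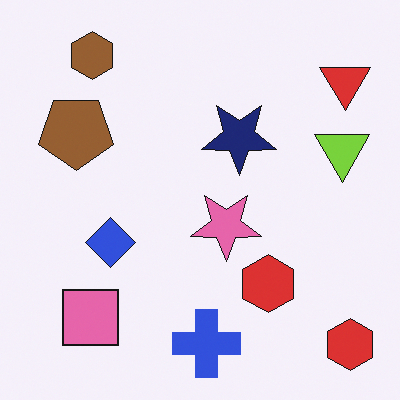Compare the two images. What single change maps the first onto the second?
The second image is the first flipped vertically (top ↔ bottom).

The blue cross is in the top of the first image and the bottom of the second — shapes on opposite sides of the horizontal midline have swapped in a mirror flip.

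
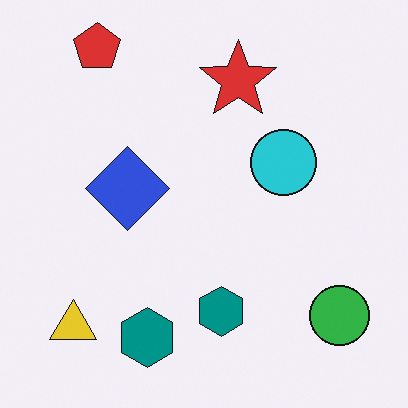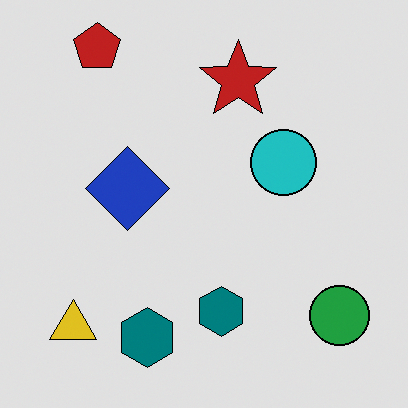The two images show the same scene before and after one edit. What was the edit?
It was moderately posterized.

Each flat color has snapped to a coarser quantized level — most visibly, the near-white background has dropped to a flat grey.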